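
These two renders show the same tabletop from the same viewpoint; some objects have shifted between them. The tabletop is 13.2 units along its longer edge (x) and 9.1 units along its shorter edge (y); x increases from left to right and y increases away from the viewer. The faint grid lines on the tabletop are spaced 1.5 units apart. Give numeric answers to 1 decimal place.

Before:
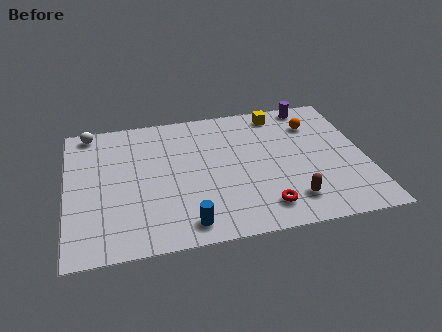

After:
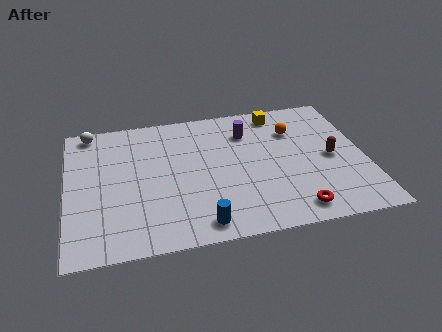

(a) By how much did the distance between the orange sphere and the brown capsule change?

-2.5

The distance was about 5.2 in the first image and 2.7 in the second, so they moved 2.5 units closer together.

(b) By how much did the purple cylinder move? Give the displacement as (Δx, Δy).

(-3.0, -1.4)

The purple cylinder started near (11.1, 8.2) and ended near (8.1, 6.8).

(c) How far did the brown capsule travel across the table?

3.2

The brown capsule was near (9.7, 1.8) before and (11.7, 4.3) after, so it travelled √(2.0² + 2.5²) ≈ 3.2 units.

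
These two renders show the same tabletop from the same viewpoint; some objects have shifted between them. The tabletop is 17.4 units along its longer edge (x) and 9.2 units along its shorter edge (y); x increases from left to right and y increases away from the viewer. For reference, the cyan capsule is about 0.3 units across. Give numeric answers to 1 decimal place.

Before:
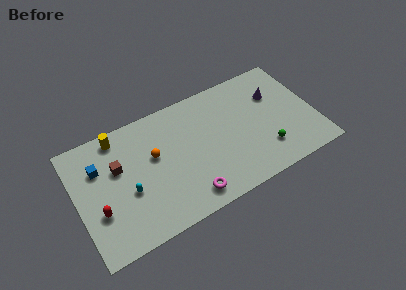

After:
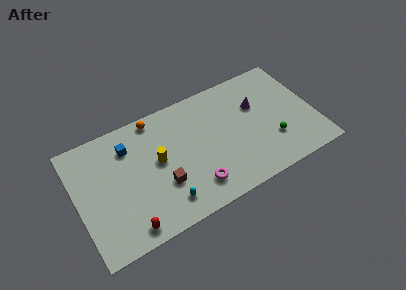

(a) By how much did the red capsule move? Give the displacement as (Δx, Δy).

(1.8, -2.1)

From the two frames, the red capsule sits at roughly (1.4, 3.2) before and (3.2, 1.1) after.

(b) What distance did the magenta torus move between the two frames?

0.7

From (7.7, 1.4) to (8.2, 1.9), the magenta torus covered √(0.5² + 0.5²) ≈ 0.7 units.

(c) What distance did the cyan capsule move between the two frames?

3.1

The cyan capsule was near (3.6, 3.7) before and (6.0, 1.7) after, so it travelled √(2.4² + 2.0²) ≈ 3.1 units.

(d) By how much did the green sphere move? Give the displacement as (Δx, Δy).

(0.6, 0.5)

The green sphere started near (13.5, 2.3) and ended near (14.1, 2.8).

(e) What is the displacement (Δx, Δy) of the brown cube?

(2.9, -2.7)

From the two frames, the brown cube sits at roughly (3.1, 5.8) before and (6.0, 3.1) after.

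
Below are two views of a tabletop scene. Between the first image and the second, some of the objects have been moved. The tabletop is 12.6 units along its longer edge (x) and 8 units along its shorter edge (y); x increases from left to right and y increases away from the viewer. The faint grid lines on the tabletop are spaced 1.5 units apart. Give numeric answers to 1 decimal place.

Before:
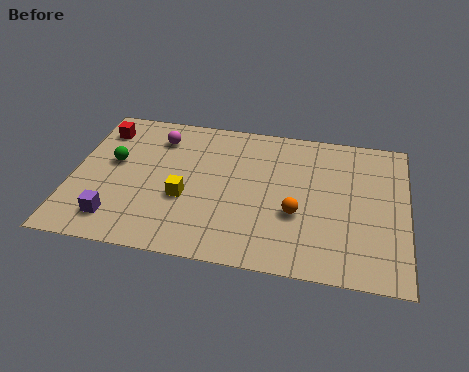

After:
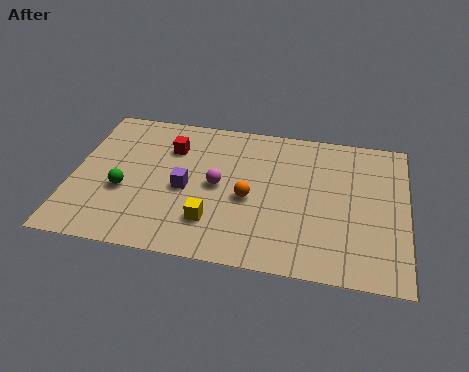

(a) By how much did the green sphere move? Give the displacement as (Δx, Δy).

(0.5, -1.5)

The green sphere was at about (1.5, 4.6) and moved to about (2.0, 3.1).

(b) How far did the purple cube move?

3.3

From (1.8, 1.5) to (4.3, 3.6), the purple cube covered √(2.5² + 2.1²) ≈ 3.3 units.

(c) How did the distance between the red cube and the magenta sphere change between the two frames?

+0.4

The distance was about 2.2 in the first image and 2.6 in the second, so they moved 0.4 units further apart.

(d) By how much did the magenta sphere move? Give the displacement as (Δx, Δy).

(2.4, -2.3)

The magenta sphere started near (3.1, 6.3) and ended near (5.5, 4.0).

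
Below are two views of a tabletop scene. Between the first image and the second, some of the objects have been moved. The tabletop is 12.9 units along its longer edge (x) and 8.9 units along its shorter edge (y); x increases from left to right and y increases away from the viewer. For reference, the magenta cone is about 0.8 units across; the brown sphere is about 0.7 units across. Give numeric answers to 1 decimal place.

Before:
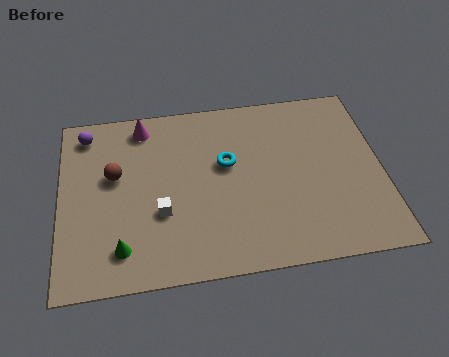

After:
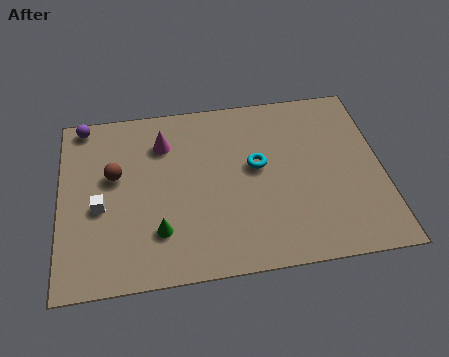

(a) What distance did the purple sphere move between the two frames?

0.5

The purple sphere moved from about (1.1, 7.6) to (1.0, 8.1), a distance of √(0.1² + 0.5²) ≈ 0.5.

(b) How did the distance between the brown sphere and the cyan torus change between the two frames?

+1.2

The distance was about 4.5 in the first image and 5.7 in the second, so they moved 1.2 units further apart.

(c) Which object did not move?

the brown sphere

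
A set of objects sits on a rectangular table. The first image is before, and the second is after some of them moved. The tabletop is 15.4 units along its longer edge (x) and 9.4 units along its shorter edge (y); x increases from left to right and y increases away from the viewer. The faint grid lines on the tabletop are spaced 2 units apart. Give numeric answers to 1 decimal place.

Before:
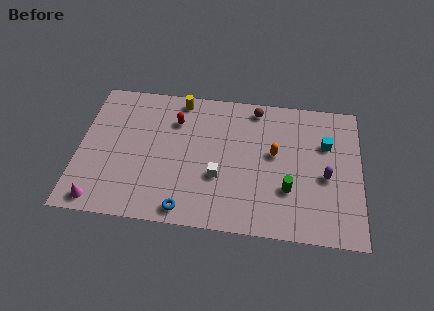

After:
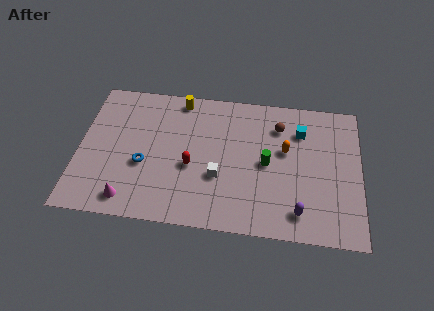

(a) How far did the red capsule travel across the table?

3.2

The red capsule was near (5.2, 6.9) before and (6.2, 3.9) after, so it travelled √(1.0² + 3.0²) ≈ 3.2 units.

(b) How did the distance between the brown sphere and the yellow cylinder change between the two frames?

+1.4

Before: roughly 4.2 units apart; after: 5.6. That's 1.4 units further apart.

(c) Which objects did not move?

the white cube and the yellow cylinder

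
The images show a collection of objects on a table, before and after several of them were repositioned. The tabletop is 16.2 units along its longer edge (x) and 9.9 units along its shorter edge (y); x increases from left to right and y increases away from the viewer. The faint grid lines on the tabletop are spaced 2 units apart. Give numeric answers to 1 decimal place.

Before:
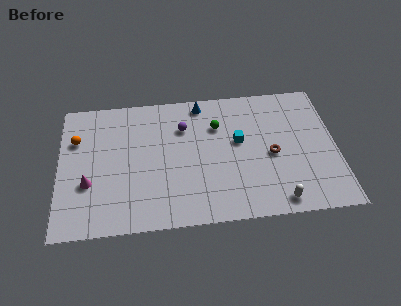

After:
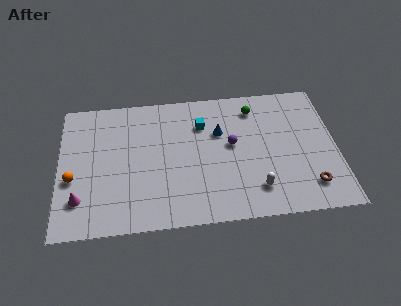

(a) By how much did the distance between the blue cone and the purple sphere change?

-0.8

The distance was about 2.0 in the first image and 1.2 in the second, so they moved 0.8 units closer together.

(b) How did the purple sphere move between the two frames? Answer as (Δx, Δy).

(2.8, -1.6)

The purple sphere was at about (7.3, 7.1) and moved to about (10.1, 5.5).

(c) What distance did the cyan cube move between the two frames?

2.6

The cyan cube moved from about (10.5, 5.7) to (8.4, 7.2), a distance of √(2.1² + 1.5²) ≈ 2.6.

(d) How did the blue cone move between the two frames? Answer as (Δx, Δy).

(1.0, -2.3)

The blue cone started near (8.4, 8.8) and ended near (9.4, 6.5).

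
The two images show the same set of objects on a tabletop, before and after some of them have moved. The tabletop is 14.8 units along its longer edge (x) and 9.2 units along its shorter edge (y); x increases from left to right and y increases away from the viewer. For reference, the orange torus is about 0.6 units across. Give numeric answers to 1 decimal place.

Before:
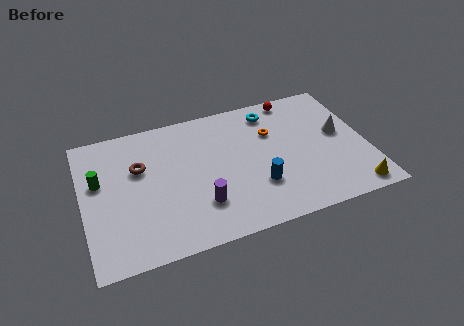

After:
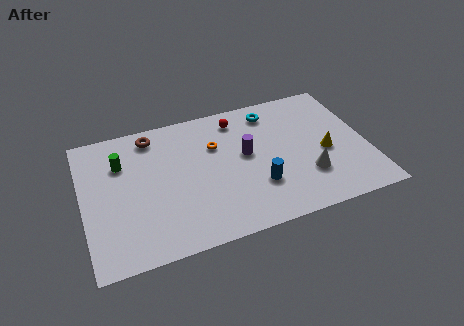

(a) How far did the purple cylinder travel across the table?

3.7

From (5.9, 2.5) to (8.5, 5.1), the purple cylinder covered √(2.6² + 2.6²) ≈ 3.7 units.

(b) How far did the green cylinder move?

1.5

The green cylinder moved from about (0.9, 5.6) to (2.1, 6.5), a distance of √(1.2² + 0.9²) ≈ 1.5.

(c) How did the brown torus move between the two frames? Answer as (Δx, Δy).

(0.8, 2.0)

The brown torus was at about (3.0, 5.9) and moved to about (3.8, 7.9).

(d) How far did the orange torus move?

3.0

From (10.0, 6.2) to (7.0, 6.2), the orange torus covered √(3.0² + 0.0²) ≈ 3.0 units.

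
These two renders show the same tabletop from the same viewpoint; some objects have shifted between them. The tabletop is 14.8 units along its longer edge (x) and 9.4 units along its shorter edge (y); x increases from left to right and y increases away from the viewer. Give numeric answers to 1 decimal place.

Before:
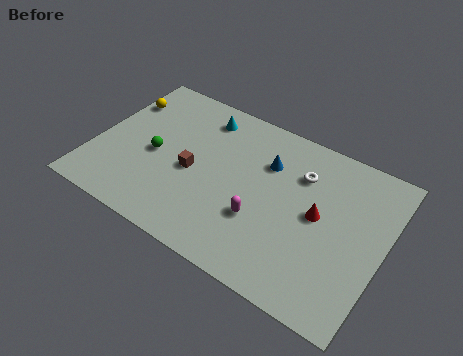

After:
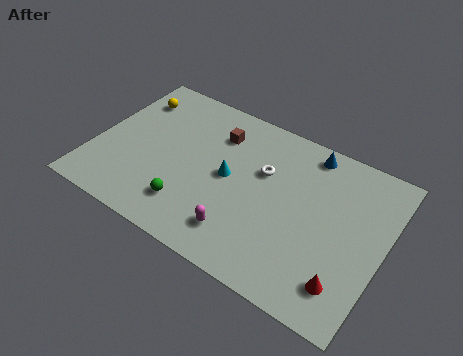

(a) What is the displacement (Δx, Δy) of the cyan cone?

(1.9, -3.0)

From the two frames, the cyan cone sits at roughly (5.0, 7.8) before and (6.9, 4.8) after.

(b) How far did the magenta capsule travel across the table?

1.5

The magenta capsule moved from about (8.8, 3.2) to (8.0, 1.9), a distance of √(0.8² + 1.3²) ≈ 1.5.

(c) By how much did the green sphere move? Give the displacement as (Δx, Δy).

(2.2, -2.2)

The green sphere started near (3.1, 4.3) and ended near (5.3, 2.1).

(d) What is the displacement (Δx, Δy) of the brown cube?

(0.8, 2.9)

The brown cube was at about (5.1, 4.2) and moved to about (5.9, 7.1).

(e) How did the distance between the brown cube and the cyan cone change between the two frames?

-1.1

Before: roughly 3.6 units apart; after: 2.5. That's 1.1 units closer together.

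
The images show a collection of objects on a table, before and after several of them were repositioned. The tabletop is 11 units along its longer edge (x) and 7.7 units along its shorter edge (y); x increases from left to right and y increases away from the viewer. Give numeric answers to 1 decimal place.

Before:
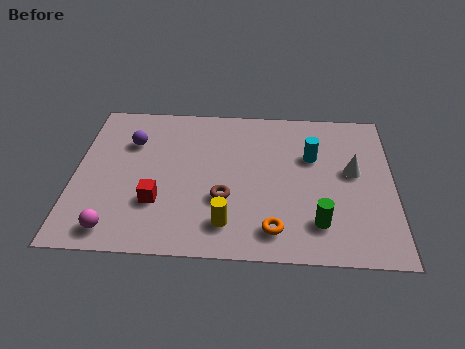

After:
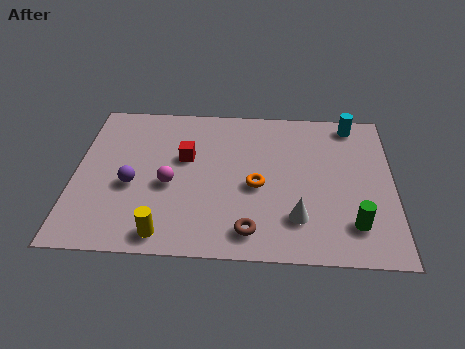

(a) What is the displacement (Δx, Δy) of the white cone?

(-1.9, -2.4)

The white cone was at about (9.6, 4.3) and moved to about (7.7, 1.9).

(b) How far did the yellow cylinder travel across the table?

2.2

The yellow cylinder moved from about (5.3, 1.5) to (3.2, 0.9), a distance of √(2.1² + 0.6²) ≈ 2.2.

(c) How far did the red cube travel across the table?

2.5

The red cube moved from about (2.9, 2.4) to (3.8, 4.7), a distance of √(0.9² + 2.3²) ≈ 2.5.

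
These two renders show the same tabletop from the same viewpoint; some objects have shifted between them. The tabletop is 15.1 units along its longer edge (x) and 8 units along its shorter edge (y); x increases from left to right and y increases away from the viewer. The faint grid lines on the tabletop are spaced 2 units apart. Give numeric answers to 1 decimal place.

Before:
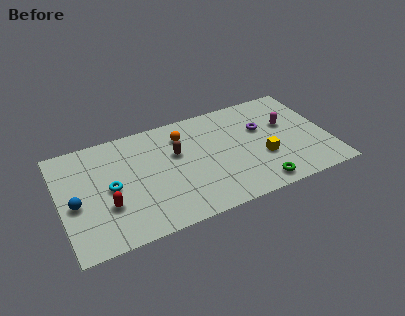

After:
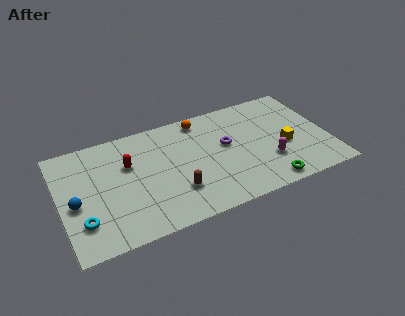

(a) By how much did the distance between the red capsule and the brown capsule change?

-0.9

The distance was about 4.7 in the first image and 3.8 in the second, so they moved 0.9 units closer together.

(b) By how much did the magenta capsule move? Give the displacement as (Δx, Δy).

(-1.3, -2.4)

The magenta capsule was at about (12.9, 4.9) and moved to about (11.6, 2.5).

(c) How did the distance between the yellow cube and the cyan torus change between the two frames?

+3.0

They were about 8.6 units apart before and 11.6 after — 3.0 units further apart.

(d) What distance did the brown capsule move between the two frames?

2.7

From (6.6, 5.0) to (6.3, 2.3), the brown capsule covered √(0.3² + 2.7²) ≈ 2.7 units.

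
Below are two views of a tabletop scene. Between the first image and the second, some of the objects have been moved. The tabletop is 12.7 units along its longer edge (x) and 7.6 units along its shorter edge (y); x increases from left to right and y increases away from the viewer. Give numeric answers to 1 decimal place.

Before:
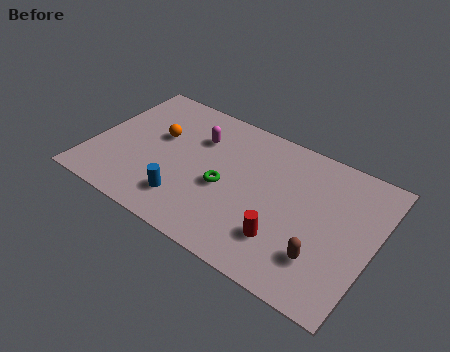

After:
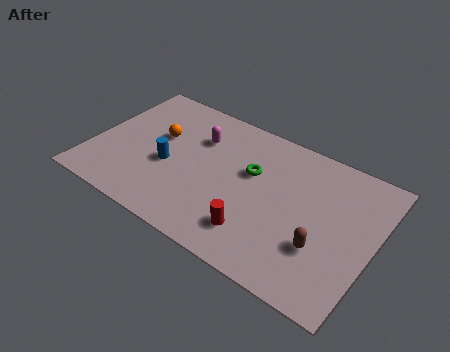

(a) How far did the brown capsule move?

0.5

From (10.7, 2.0) to (10.6, 2.5), the brown capsule covered √(0.1² + 0.5²) ≈ 0.5 units.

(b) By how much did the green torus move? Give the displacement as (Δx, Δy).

(1.0, 1.4)

The green torus was at about (6.1, 3.3) and moved to about (7.1, 4.7).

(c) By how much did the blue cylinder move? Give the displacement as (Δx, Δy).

(-1.1, 1.5)

The blue cylinder started near (4.6, 1.7) and ended near (3.5, 3.2).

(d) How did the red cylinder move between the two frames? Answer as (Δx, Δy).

(-1.2, -0.3)

From the two frames, the red cylinder sits at roughly (9.0, 2.0) before and (7.8, 1.7) after.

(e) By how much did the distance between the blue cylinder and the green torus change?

+1.7

Before: roughly 2.2 units apart; after: 3.9. That's 1.7 units further apart.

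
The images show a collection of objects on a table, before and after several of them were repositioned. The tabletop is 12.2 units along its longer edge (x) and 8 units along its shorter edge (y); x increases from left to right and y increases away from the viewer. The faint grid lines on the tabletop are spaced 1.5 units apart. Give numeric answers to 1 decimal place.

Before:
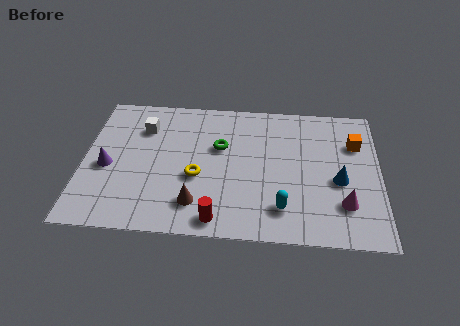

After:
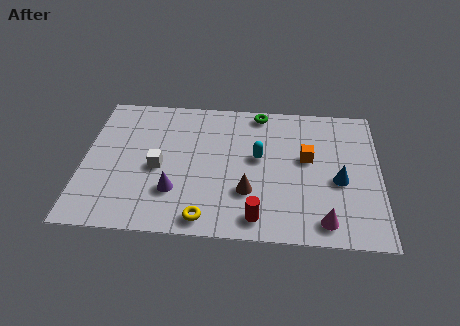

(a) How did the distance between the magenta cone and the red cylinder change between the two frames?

-2.5

The distance was about 5.2 in the first image and 2.7 in the second, so they moved 2.5 units closer together.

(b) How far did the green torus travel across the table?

2.7

From (5.6, 5.0) to (7.2, 7.2), the green torus covered √(1.6² + 2.2²) ≈ 2.7 units.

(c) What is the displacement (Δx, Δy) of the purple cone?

(2.8, -1.2)

From the two frames, the purple cone sits at roughly (1.0, 3.5) before and (3.8, 2.3) after.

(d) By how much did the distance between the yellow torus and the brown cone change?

+0.8

They were about 1.5 units apart before and 2.3 after — 0.8 units further apart.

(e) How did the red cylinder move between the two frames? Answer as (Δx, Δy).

(1.6, 0.2)

The red cylinder started near (5.6, 0.9) and ended near (7.2, 1.1).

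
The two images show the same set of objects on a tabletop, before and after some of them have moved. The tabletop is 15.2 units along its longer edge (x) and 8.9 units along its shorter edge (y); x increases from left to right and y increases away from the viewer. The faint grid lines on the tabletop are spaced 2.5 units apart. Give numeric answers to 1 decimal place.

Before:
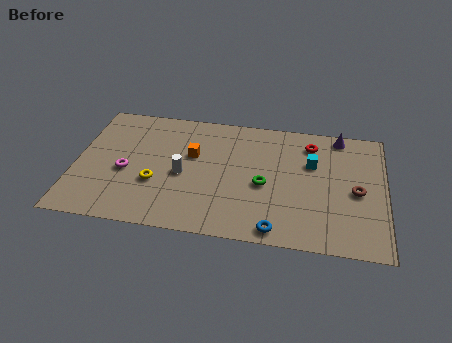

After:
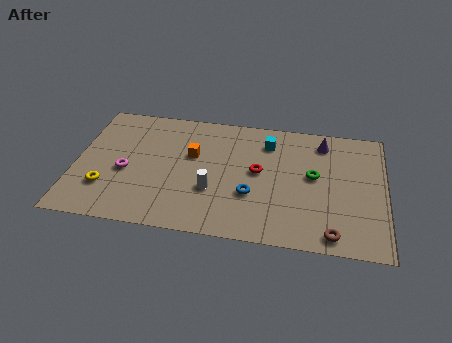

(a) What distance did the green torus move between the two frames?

2.6

The green torus moved from about (9.3, 3.9) to (11.7, 4.9), a distance of √(2.4² + 1.0²) ≈ 2.6.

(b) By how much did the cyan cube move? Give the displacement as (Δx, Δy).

(-2.2, 1.2)

The cyan cube started near (11.6, 5.8) and ended near (9.4, 7.0).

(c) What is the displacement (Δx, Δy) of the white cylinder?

(1.5, -0.9)

The white cylinder started near (5.3, 4.0) and ended near (6.8, 3.1).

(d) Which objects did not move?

the orange cube and the magenta torus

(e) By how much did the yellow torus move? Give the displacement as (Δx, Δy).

(-2.4, -0.7)

From the two frames, the yellow torus sits at roughly (4.0, 3.2) before and (1.6, 2.5) after.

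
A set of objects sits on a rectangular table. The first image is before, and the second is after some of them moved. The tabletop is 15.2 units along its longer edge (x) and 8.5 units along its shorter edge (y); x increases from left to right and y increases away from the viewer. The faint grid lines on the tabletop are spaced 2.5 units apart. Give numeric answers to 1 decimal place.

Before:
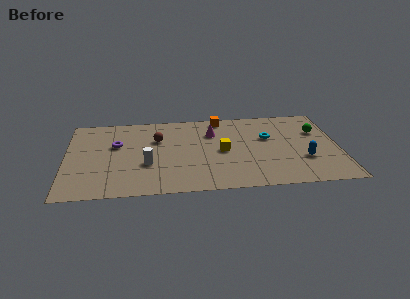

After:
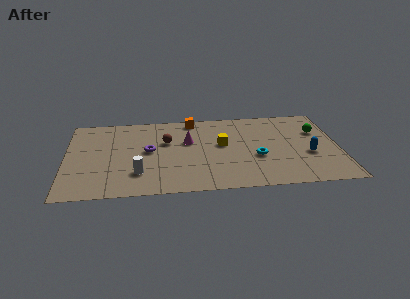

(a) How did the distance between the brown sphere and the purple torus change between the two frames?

-1.0

They were about 2.3 units apart before and 1.3 after — 1.0 units closer together.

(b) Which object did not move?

the green sphere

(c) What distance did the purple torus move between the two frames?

2.0

The purple torus moved from about (2.8, 5.3) to (4.6, 4.5), a distance of √(1.8² + 0.8²) ≈ 2.0.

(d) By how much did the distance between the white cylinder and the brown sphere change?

+0.9

The distance was about 2.7 in the first image and 3.6 in the second, so they moved 0.9 units further apart.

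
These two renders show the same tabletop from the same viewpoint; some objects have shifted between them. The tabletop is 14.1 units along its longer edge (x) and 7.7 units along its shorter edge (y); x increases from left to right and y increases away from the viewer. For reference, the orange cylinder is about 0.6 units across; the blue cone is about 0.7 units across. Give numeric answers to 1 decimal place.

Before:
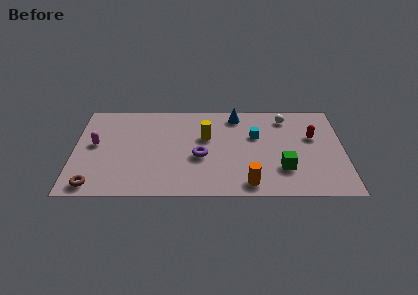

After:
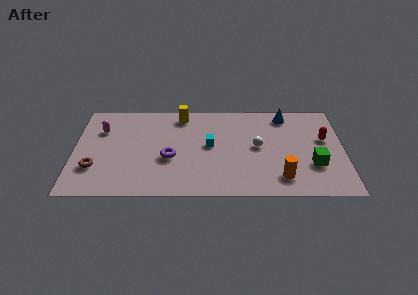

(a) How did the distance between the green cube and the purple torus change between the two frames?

+3.1

They were about 4.4 units apart before and 7.5 after — 3.1 units further apart.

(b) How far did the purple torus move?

1.6

The purple torus moved from about (6.6, 3.2) to (5.0, 3.1), a distance of √(1.6² + 0.1²) ≈ 1.6.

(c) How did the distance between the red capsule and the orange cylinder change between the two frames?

-1.2

Before: roughly 5.1 units apart; after: 3.9. That's 1.2 units closer together.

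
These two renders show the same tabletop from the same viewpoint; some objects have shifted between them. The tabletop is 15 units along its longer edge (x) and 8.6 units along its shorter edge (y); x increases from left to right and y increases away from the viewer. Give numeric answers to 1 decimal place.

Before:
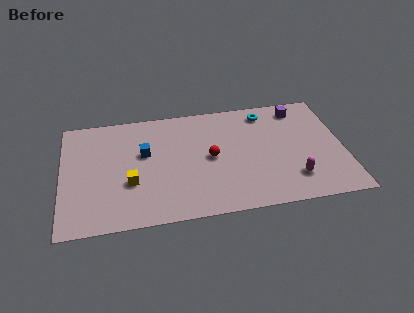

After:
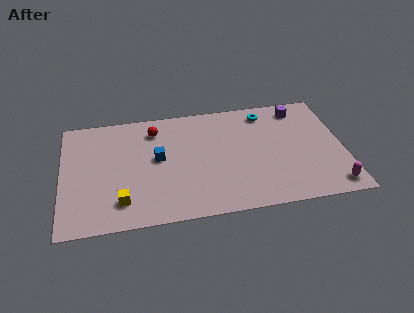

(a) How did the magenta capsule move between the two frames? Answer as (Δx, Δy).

(2.0, -0.9)

The magenta capsule started near (12.2, 2.0) and ended near (14.2, 1.1).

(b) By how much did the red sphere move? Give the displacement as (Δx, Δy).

(-2.9, 2.6)

From the two frames, the red sphere sits at roughly (7.9, 4.3) before and (5.0, 6.9) after.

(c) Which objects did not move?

the cyan torus and the purple cube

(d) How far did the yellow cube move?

1.4

From (3.6, 3.1) to (3.1, 1.8), the yellow cube covered √(0.5² + 1.3²) ≈ 1.4 units.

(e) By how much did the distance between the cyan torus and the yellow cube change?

+1.1

Before: roughly 8.5 units apart; after: 9.6. That's 1.1 units further apart.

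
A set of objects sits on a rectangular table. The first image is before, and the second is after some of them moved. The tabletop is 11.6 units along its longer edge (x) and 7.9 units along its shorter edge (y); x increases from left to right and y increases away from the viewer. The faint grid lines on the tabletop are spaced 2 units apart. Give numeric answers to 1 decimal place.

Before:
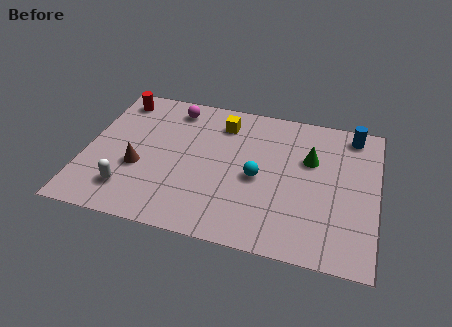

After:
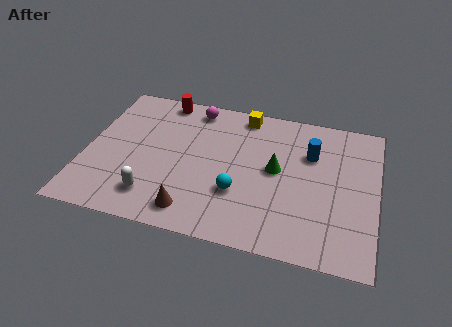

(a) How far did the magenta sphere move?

0.8

From (3.3, 6.7) to (4.1, 6.9), the magenta sphere covered √(0.8² + 0.2²) ≈ 0.8 units.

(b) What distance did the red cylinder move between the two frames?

1.8

The red cylinder was near (1.0, 6.7) before and (2.8, 7.1) after, so it travelled √(1.8² + 0.4²) ≈ 1.8 units.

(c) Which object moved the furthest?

the brown cone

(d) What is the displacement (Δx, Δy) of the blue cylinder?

(-1.6, -1.5)

From the two frames, the blue cylinder sits at roughly (10.5, 6.9) before and (8.9, 5.4) after.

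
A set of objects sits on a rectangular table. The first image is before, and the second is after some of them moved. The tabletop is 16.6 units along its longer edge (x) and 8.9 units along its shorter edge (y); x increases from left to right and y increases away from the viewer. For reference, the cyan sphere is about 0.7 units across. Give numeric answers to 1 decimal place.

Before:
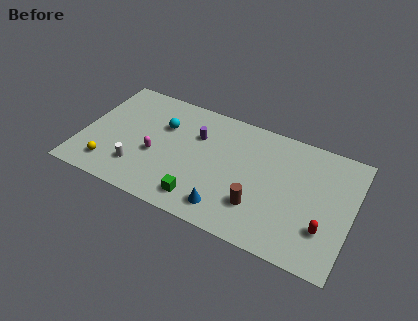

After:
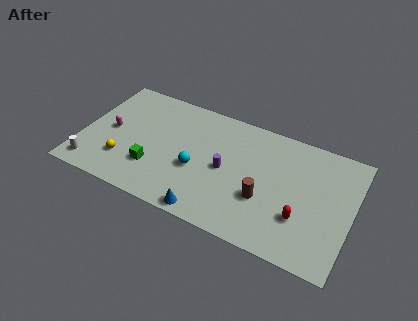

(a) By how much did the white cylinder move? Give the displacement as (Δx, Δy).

(-2.7, -0.9)

The white cylinder started near (3.7, 2.2) and ended near (1.0, 1.3).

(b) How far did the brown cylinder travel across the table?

0.8

From (11.1, 2.5) to (11.4, 3.2), the brown cylinder covered √(0.3² + 0.7²) ≈ 0.8 units.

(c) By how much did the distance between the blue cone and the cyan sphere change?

-3.4

Before: roughly 6.4 units apart; after: 3.0. That's 3.4 units closer together.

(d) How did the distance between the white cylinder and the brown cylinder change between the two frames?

+3.2

Before: roughly 7.4 units apart; after: 10.6. That's 3.2 units further apart.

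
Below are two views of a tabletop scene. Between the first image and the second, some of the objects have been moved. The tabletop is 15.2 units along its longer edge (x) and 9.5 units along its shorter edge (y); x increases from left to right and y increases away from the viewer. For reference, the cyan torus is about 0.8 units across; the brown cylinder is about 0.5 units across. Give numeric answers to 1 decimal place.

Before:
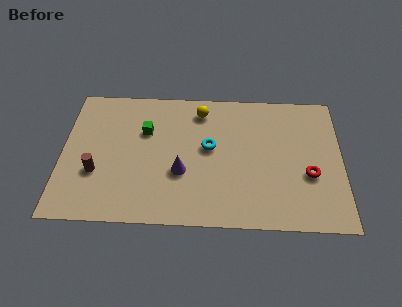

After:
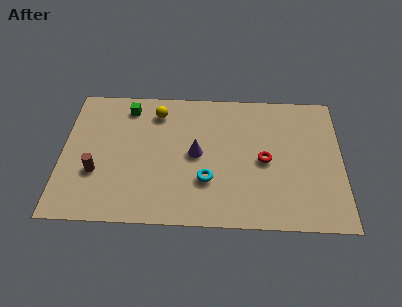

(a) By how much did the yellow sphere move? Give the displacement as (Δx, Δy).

(-2.4, -0.2)

The yellow sphere was at about (7.5, 7.9) and moved to about (5.1, 7.7).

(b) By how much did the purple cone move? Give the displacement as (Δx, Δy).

(0.8, 1.3)

The purple cone was at about (6.5, 3.5) and moved to about (7.3, 4.8).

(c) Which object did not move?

the brown cylinder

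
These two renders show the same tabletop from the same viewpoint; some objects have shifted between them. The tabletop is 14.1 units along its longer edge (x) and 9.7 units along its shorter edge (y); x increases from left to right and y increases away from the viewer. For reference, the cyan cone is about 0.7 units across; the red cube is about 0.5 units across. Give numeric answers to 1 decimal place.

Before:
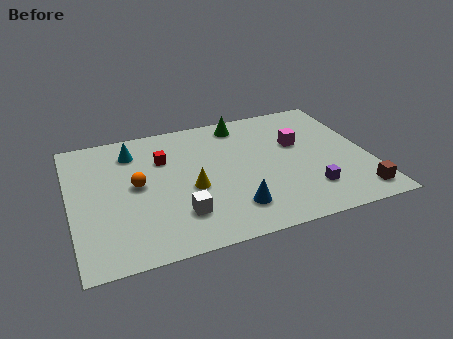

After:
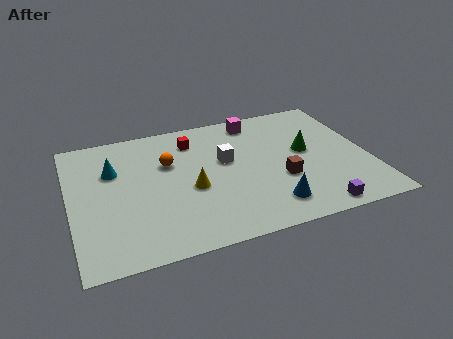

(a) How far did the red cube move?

1.8

From (4.5, 6.7) to (6.0, 7.7), the red cube covered √(1.5² + 1.0²) ≈ 1.8 units.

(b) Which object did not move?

the yellow cone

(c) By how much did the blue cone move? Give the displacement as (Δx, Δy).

(1.7, -0.3)

The blue cone was at about (7.4, 2.1) and moved to about (9.1, 1.8).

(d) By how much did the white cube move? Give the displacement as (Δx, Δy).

(2.5, 3.3)

The white cube started near (4.9, 2.4) and ended near (7.4, 5.7).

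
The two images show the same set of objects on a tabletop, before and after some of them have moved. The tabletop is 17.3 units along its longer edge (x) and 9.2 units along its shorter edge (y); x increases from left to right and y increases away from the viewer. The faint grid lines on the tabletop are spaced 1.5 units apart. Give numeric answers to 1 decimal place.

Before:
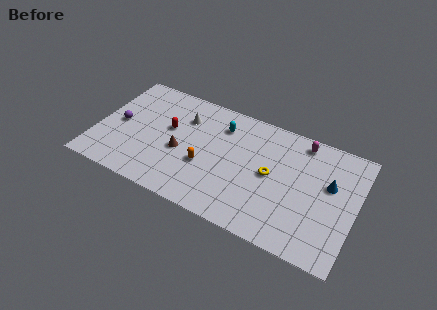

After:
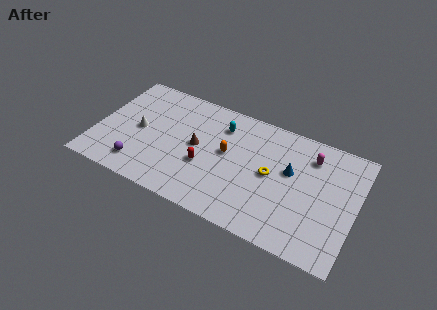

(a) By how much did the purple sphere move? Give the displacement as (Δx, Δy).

(1.8, -2.8)

The purple sphere started near (1.4, 4.5) and ended near (3.2, 1.7).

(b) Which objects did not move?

the cyan capsule and the yellow torus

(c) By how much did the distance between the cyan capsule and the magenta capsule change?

+0.6

Before: roughly 5.4 units apart; after: 6.0. That's 0.6 units further apart.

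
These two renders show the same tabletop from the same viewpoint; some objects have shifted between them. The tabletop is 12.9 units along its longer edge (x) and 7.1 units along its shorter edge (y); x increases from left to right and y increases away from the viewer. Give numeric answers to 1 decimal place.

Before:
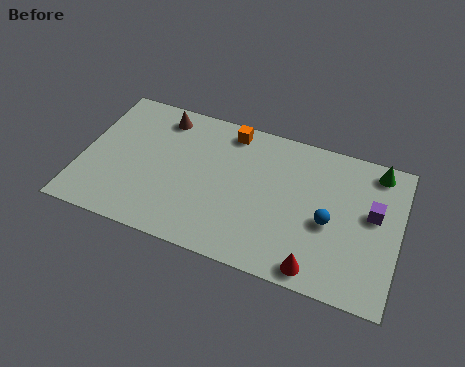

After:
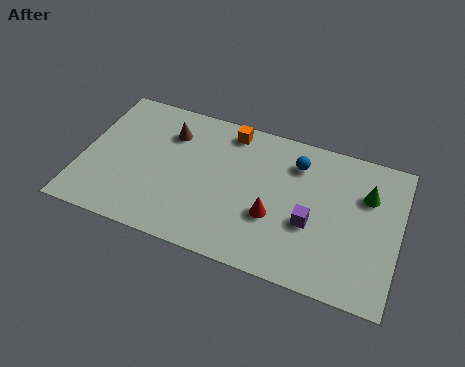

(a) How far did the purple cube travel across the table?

2.7

From (11.8, 4.1) to (9.4, 2.8), the purple cube covered √(2.4² + 1.3²) ≈ 2.7 units.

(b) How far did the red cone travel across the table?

2.6

The red cone was near (9.8, 0.8) before and (7.9, 2.6) after, so it travelled √(1.9² + 1.8²) ≈ 2.6 units.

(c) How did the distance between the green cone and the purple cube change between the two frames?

+0.9

Before: roughly 2.1 units apart; after: 3.0. That's 0.9 units further apart.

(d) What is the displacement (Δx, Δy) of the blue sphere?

(-1.5, 2.4)

The blue sphere started near (10.1, 3.1) and ended near (8.6, 5.5).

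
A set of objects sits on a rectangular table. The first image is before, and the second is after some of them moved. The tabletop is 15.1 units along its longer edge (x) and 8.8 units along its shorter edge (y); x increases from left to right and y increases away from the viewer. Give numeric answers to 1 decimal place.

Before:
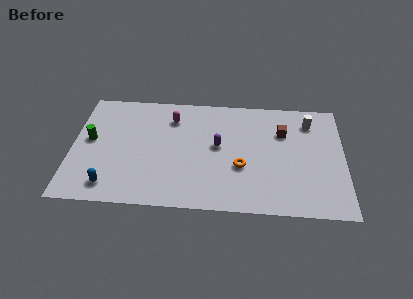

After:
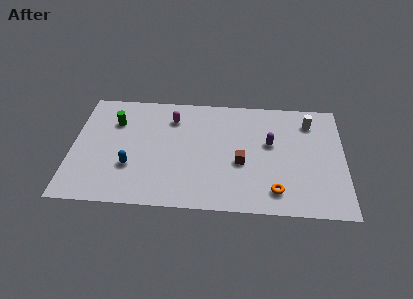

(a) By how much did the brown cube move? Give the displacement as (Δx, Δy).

(-2.3, -2.5)

The brown cube was at about (11.7, 6.1) and moved to about (9.4, 3.6).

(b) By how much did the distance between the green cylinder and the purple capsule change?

+1.7

Before: roughly 7.1 units apart; after: 8.8. That's 1.7 units further apart.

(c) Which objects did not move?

the white cylinder and the magenta capsule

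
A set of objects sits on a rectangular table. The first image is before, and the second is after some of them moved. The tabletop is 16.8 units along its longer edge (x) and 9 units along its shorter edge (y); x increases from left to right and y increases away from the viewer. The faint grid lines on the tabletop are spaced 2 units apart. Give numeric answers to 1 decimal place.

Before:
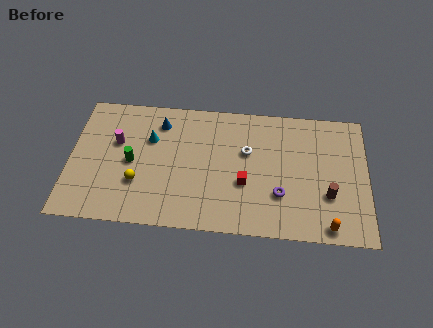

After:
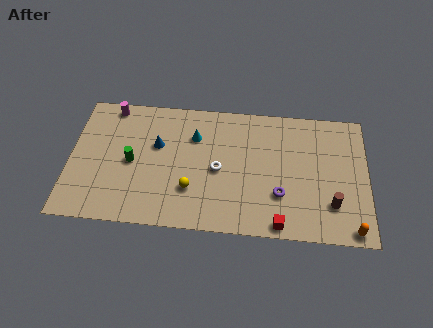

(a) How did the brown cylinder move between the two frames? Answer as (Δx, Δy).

(0.2, -0.6)

From the two frames, the brown cylinder sits at roughly (14.6, 3.0) before and (14.8, 2.4) after.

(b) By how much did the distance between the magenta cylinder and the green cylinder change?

+2.4

The distance was about 1.6 in the first image and 4.0 in the second, so they moved 2.4 units further apart.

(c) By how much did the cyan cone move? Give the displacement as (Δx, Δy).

(2.5, 0.4)

The cyan cone was at about (4.5, 6.0) and moved to about (7.0, 6.4).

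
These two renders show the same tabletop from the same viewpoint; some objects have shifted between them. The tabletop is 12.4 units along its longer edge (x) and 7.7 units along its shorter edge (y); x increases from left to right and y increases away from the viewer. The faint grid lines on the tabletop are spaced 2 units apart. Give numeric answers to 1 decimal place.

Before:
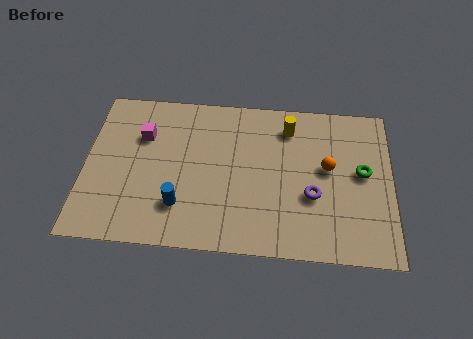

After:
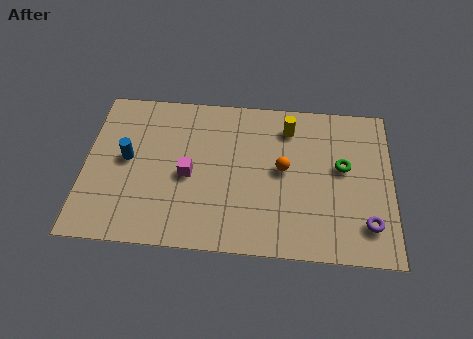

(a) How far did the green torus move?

0.8

From (11.2, 4.2) to (10.4, 4.4), the green torus covered √(0.8² + 0.2²) ≈ 0.8 units.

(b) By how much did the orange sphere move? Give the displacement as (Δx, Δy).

(-1.8, -0.2)

From the two frames, the orange sphere sits at roughly (9.8, 4.3) before and (8.0, 4.1) after.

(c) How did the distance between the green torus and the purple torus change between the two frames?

+0.5

Before: roughly 2.4 units apart; after: 2.9. That's 0.5 units further apart.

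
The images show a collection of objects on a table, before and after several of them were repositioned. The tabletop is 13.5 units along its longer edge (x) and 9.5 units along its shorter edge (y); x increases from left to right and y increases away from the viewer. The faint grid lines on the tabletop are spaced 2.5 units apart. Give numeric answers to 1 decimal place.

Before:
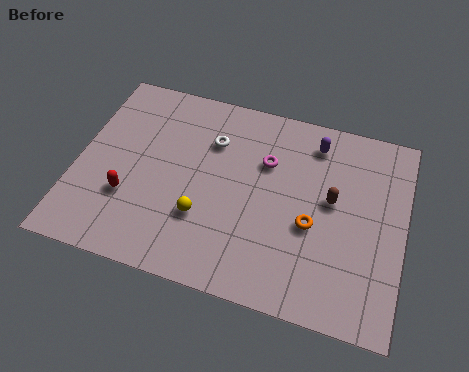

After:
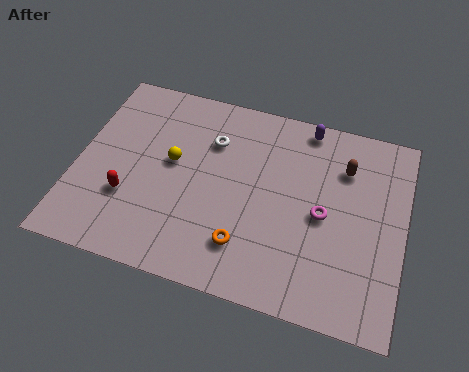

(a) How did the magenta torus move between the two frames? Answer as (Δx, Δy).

(2.5, -1.9)

The magenta torus started near (7.7, 6.4) and ended near (10.2, 4.5).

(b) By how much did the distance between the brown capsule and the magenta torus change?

-0.4

They were about 3.0 units apart before and 2.6 after — 0.4 units closer together.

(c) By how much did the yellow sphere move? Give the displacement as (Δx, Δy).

(-1.5, 2.3)

From the two frames, the yellow sphere sits at roughly (5.4, 3.0) before and (3.9, 5.3) after.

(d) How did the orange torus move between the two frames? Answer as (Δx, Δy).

(-2.6, -1.7)

The orange torus started near (9.8, 3.9) and ended near (7.2, 2.2).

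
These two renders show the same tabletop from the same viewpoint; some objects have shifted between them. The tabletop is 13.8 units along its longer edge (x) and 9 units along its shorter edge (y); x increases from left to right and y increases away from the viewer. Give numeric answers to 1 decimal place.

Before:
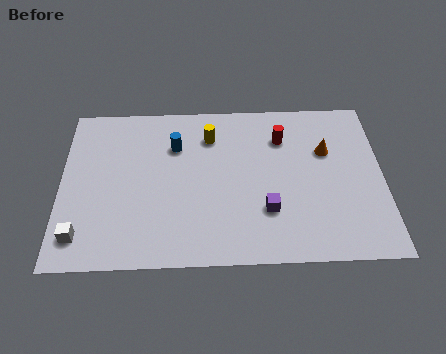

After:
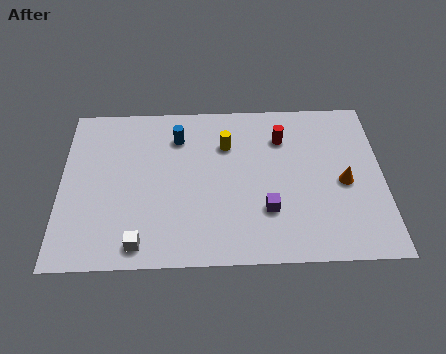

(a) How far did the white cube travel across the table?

2.5

From (0.9, 1.6) to (3.4, 1.1), the white cube covered √(2.5² + 0.5²) ≈ 2.5 units.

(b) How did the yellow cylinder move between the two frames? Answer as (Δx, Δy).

(0.7, -0.5)

The yellow cylinder started near (6.4, 6.9) and ended near (7.1, 6.4).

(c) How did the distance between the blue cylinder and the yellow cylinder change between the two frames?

+0.6

The distance was about 1.6 in the first image and 2.2 in the second, so they moved 0.6 units further apart.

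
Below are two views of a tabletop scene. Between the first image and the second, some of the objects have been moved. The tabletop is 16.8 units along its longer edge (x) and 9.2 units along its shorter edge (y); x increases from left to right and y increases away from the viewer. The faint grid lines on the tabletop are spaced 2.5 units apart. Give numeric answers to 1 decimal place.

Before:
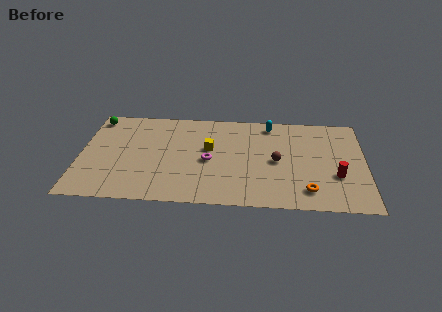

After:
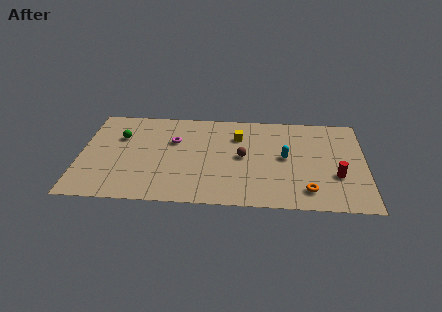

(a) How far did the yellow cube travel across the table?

2.1

From (7.6, 5.4) to (9.3, 6.7), the yellow cube covered √(1.7² + 1.3²) ≈ 2.1 units.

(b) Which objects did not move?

the orange torus and the red cylinder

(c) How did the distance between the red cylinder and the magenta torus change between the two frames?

+2.4

Before: roughly 7.6 units apart; after: 10.0. That's 2.4 units further apart.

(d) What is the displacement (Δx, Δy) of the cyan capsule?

(0.9, -3.2)

From the two frames, the cyan capsule sits at roughly (11.2, 8.0) before and (12.1, 4.8) after.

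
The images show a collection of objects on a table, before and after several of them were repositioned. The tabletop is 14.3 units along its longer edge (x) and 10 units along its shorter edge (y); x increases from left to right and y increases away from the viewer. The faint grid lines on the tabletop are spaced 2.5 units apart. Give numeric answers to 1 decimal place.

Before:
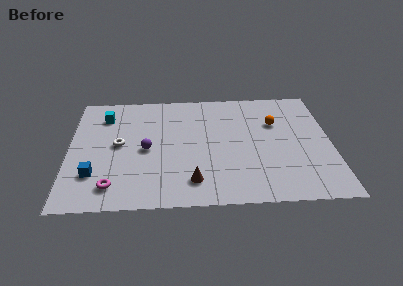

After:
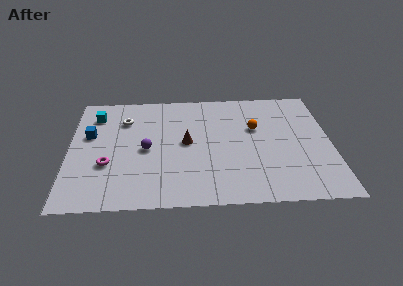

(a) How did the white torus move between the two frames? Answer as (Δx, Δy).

(0.3, 2.2)

The white torus started near (2.7, 5.2) and ended near (3.0, 7.4).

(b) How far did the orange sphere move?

1.2

The orange sphere moved from about (11.3, 6.7) to (10.2, 6.3), a distance of √(1.1² + 0.4²) ≈ 1.2.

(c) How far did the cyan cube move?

0.5

The cyan cube was near (1.9, 7.8) before and (1.4, 7.9) after, so it travelled √(0.5² + 0.1²) ≈ 0.5 units.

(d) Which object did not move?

the purple sphere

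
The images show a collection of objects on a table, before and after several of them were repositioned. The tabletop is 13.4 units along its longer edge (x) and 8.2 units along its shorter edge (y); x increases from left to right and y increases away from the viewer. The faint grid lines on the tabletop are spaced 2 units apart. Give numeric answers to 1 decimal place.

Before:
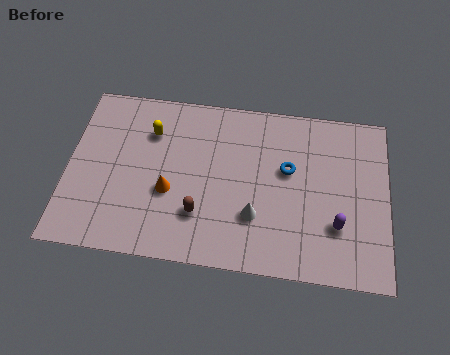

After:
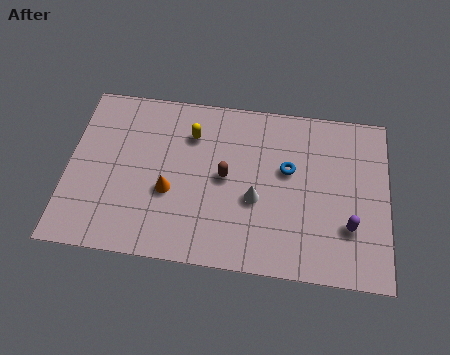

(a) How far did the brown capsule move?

2.1

The brown capsule was near (5.6, 2.3) before and (6.6, 4.2) after, so it travelled √(1.0² + 1.9²) ≈ 2.1 units.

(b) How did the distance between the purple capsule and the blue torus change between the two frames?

+0.3

They were about 3.2 units apart before and 3.5 after — 0.3 units further apart.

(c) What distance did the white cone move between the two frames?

0.8

The white cone was near (7.9, 2.5) before and (7.9, 3.3) after, so it travelled √(0.0² + 0.8²) ≈ 0.8 units.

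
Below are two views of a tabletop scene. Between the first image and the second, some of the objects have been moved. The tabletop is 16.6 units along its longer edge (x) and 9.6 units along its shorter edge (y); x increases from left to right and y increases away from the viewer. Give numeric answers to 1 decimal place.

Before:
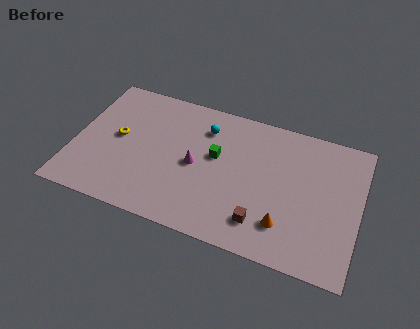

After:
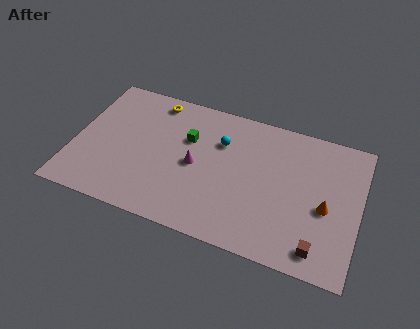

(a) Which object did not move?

the magenta cone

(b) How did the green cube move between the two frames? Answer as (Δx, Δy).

(-1.7, 0.7)

The green cube was at about (8.2, 5.6) and moved to about (6.5, 6.3).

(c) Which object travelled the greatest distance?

the yellow torus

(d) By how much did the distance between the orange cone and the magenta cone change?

+1.7

They were about 5.9 units apart before and 7.6 after — 1.7 units further apart.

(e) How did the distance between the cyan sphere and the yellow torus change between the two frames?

-1.0

The distance was about 5.4 in the first image and 4.4 in the second, so they moved 1.0 units closer together.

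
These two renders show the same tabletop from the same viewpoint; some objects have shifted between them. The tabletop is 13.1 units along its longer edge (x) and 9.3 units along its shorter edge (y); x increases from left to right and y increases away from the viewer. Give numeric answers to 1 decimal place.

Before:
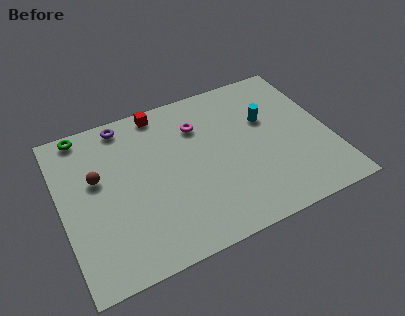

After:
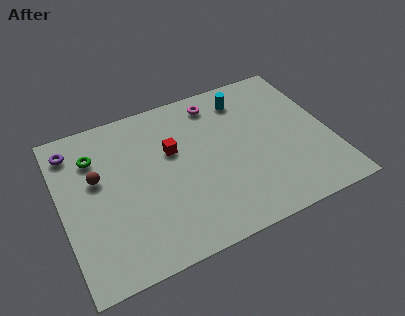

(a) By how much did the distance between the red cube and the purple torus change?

+3.3

Before: roughly 1.8 units apart; after: 5.1. That's 3.3 units further apart.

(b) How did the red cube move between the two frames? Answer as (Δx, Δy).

(0.3, -2.6)

The red cube started near (5.2, 8.4) and ended near (5.5, 5.8).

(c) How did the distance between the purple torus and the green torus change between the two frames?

-0.7

The distance was about 2.0 in the first image and 1.3 in the second, so they moved 0.7 units closer together.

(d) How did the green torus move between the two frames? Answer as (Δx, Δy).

(0.4, -1.6)

The green torus started near (1.4, 8.5) and ended near (1.8, 6.9).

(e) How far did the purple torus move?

2.7

The purple torus moved from about (3.4, 8.3) to (0.8, 7.7), a distance of √(2.6² + 0.6²) ≈ 2.7.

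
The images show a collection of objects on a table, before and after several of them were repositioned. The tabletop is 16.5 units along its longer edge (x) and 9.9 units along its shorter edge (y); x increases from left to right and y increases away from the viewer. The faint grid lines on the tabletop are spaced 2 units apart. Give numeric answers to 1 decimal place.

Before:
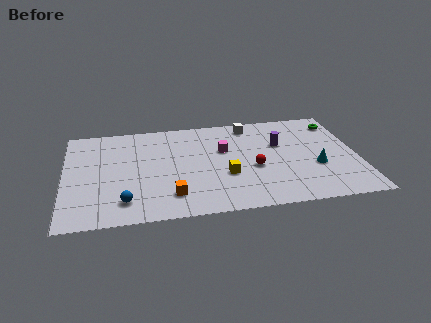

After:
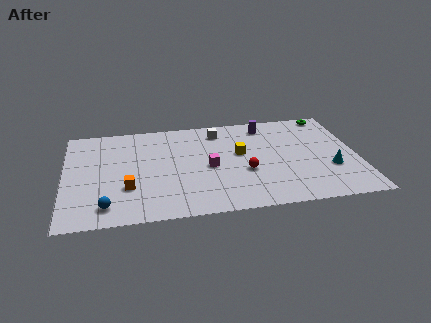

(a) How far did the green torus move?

1.0

The green torus moved from about (15.6, 8.1) to (15.2, 9.0), a distance of √(0.4² + 0.9²) ≈ 1.0.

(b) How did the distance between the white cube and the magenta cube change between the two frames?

+0.8

Before: roughly 2.9 units apart; after: 3.7. That's 0.8 units further apart.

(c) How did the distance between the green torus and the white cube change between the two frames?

+1.4

Before: roughly 5.0 units apart; after: 6.4. That's 1.4 units further apart.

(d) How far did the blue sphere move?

1.0

The blue sphere moved from about (3.3, 1.9) to (2.3, 1.6), a distance of √(1.0² + 0.3²) ≈ 1.0.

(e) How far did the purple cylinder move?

2.2

From (12.2, 6.3) to (11.5, 8.4), the purple cylinder covered √(0.7² + 2.1²) ≈ 2.2 units.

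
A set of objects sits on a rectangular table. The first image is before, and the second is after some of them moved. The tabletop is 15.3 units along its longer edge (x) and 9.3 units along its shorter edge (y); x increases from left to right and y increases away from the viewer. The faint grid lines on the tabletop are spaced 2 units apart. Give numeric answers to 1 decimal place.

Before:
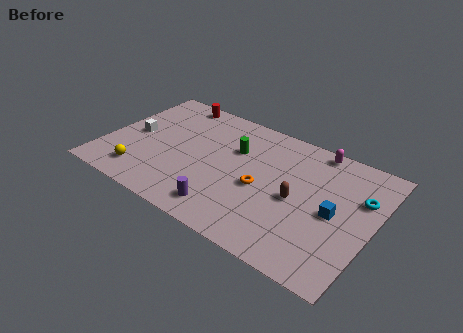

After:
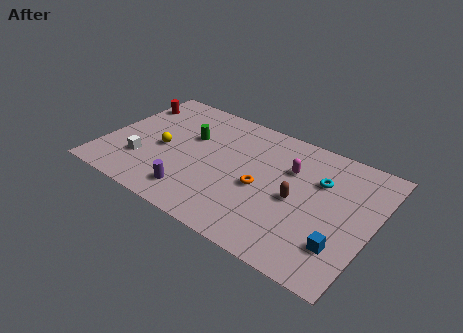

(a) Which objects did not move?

the orange torus and the brown capsule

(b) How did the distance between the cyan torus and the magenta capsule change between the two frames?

-2.0

They were about 3.7 units apart before and 1.7 after — 2.0 units closer together.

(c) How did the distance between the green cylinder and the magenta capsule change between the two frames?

+0.9

They were about 4.9 units apart before and 5.8 after — 0.9 units further apart.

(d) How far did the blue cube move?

2.1

The blue cube was near (13.2, 4.4) before and (13.9, 2.4) after, so it travelled √(0.7² + 2.0²) ≈ 2.1 units.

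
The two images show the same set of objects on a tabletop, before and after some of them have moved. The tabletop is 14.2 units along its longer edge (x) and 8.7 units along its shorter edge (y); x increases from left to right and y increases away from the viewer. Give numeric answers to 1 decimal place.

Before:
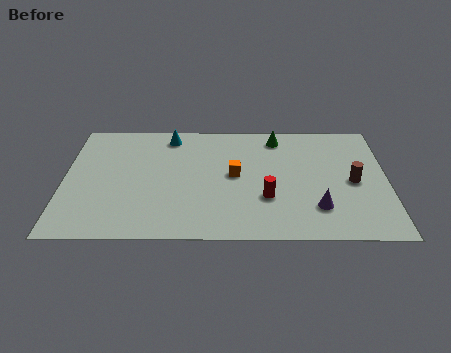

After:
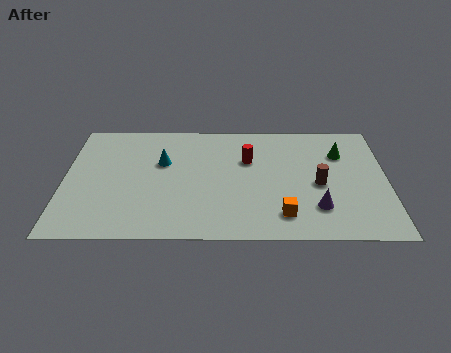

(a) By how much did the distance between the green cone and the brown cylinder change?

-2.2

They were about 4.7 units apart before and 2.5 after — 2.2 units closer together.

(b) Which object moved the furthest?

the orange cube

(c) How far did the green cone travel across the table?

3.0

From (9.4, 7.4) to (12.2, 6.2), the green cone covered √(2.8² + 1.2²) ≈ 3.0 units.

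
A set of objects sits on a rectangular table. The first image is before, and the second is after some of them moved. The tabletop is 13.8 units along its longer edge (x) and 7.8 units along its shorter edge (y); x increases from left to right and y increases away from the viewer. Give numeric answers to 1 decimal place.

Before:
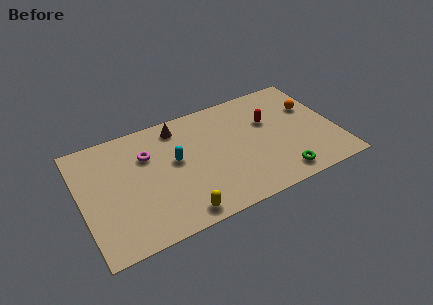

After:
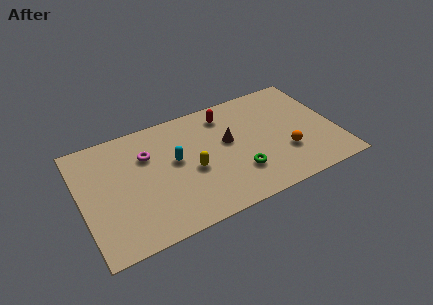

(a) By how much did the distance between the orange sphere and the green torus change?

-2.0

The distance was about 4.6 in the first image and 2.6 in the second, so they moved 2.0 units closer together.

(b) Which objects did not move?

the magenta torus and the cyan capsule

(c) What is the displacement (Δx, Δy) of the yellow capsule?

(1.0, 2.5)

From the two frames, the yellow capsule sits at roughly (4.9, 0.9) before and (5.9, 3.4) after.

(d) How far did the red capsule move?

2.6

The red capsule was near (10.3, 5.0) before and (8.1, 6.4) after, so it travelled √(2.2² + 1.4²) ≈ 2.6 units.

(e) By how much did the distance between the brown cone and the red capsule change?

-3.2

Before: roughly 5.1 units apart; after: 1.9. That's 3.2 units closer together.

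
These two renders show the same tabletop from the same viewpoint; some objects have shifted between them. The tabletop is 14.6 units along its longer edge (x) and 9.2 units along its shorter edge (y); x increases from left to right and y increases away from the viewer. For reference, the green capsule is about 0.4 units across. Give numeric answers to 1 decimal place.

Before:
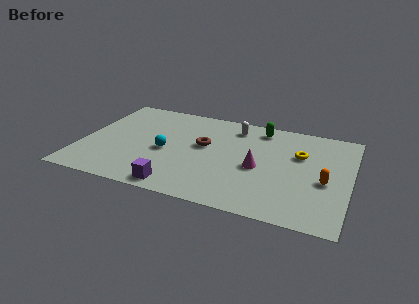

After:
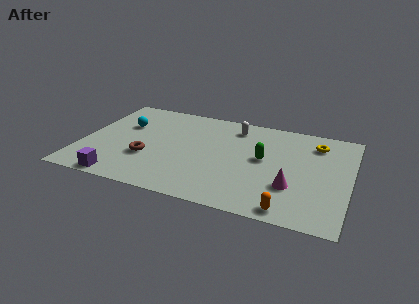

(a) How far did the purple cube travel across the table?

3.1

The purple cube was near (5.6, 1.0) before and (2.5, 0.8) after, so it travelled √(3.1² + 0.2²) ≈ 3.1 units.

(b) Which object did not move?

the white capsule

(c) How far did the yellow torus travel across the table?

1.5

From (11.8, 6.0) to (12.6, 7.3), the yellow torus covered √(0.8² + 1.3²) ≈ 1.5 units.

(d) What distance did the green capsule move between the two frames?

2.9

From (9.5, 7.9) to (9.9, 5.0), the green capsule covered √(0.4² + 2.9²) ≈ 2.9 units.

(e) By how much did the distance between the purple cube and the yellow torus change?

+4.0

Before: roughly 8.0 units apart; after: 12.0. That's 4.0 units further apart.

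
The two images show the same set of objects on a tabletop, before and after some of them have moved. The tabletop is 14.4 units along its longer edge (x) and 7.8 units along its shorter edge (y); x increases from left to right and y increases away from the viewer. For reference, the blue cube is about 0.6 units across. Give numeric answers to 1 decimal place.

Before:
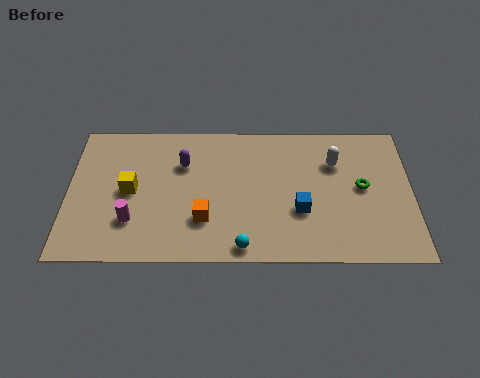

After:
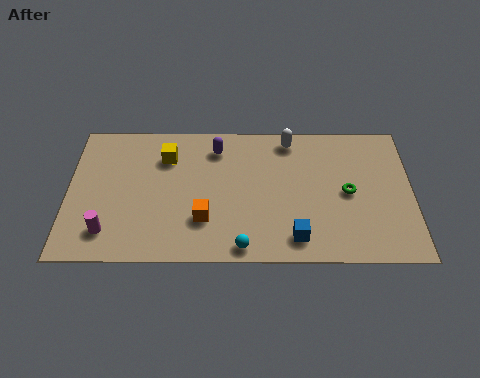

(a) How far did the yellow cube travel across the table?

2.4

The yellow cube was near (2.6, 3.9) before and (4.1, 5.8) after, so it travelled √(1.5² + 1.9²) ≈ 2.4 units.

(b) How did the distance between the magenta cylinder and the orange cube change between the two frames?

+1.1

The distance was about 3.0 in the first image and 4.1 in the second, so they moved 1.1 units further apart.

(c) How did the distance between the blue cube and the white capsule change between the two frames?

+2.4

They were about 3.1 units apart before and 5.5 after — 2.4 units further apart.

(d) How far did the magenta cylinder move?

1.2

The magenta cylinder was near (2.7, 2.2) before and (1.7, 1.6) after, so it travelled √(1.0² + 0.6²) ≈ 1.2 units.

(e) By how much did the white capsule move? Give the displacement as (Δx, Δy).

(-1.9, 1.3)

The white capsule started near (11.2, 5.5) and ended near (9.3, 6.8).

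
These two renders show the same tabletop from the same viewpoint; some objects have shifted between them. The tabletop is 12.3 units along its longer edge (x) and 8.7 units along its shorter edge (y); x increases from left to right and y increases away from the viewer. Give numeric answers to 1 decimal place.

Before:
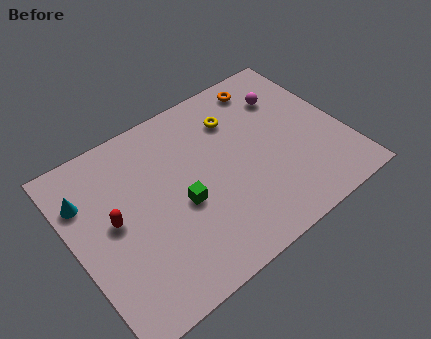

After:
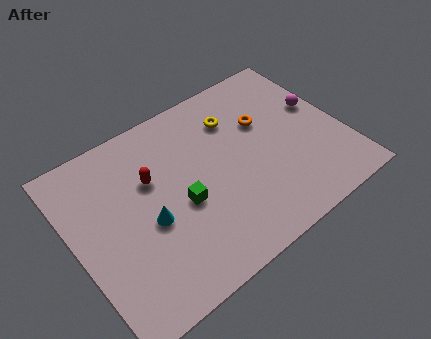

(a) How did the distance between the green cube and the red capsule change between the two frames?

-0.9

Before: roughly 3.0 units apart; after: 2.1. That's 0.9 units closer together.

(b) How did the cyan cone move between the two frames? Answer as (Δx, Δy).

(2.4, -2.6)

The cyan cone was at about (0.8, 6.3) and moved to about (3.2, 3.7).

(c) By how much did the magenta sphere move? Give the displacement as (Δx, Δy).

(1.3, -1.3)

The magenta sphere started near (10.2, 6.4) and ended near (11.5, 5.1).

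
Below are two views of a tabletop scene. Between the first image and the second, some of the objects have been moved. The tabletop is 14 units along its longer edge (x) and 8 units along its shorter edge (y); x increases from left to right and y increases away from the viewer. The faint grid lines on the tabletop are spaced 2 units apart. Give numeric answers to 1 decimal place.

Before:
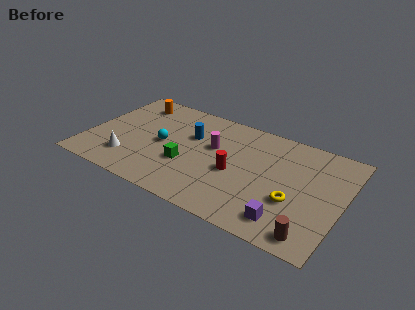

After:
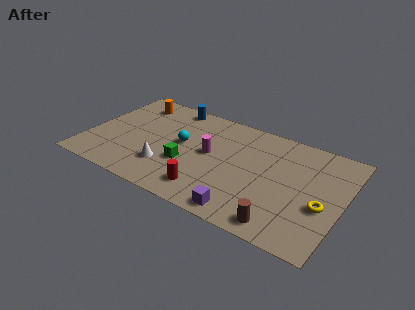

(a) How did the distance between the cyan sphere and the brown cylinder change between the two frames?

-2.2

They were about 9.1 units apart before and 6.9 after — 2.2 units closer together.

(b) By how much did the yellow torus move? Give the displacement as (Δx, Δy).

(1.5, 0.3)

The yellow torus was at about (11.5, 2.9) and moved to about (13.0, 3.2).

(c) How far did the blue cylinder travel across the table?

2.4

The blue cylinder was near (5.5, 5.2) before and (4.1, 7.2) after, so it travelled √(1.4² + 2.0²) ≈ 2.4 units.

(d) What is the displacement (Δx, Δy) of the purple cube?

(-2.2, -0.5)

The purple cube started near (11.3, 1.4) and ended near (9.1, 0.9).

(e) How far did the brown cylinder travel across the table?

1.6

The brown cylinder was near (12.7, 1.0) before and (11.1, 1.0) after, so it travelled √(1.6² + 0.0²) ≈ 1.6 units.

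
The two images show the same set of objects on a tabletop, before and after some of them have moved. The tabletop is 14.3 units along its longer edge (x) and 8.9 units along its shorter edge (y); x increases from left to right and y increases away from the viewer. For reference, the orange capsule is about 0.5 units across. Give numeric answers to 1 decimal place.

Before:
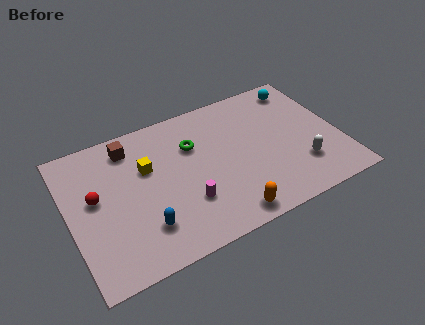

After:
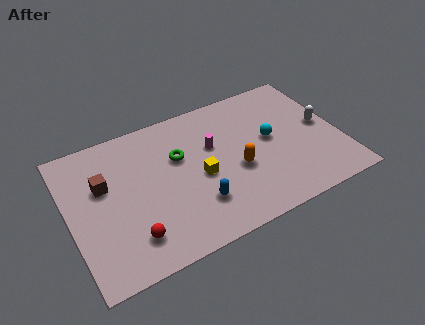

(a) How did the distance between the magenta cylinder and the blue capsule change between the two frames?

+1.1

The distance was about 2.4 in the first image and 3.5 in the second, so they moved 1.1 units further apart.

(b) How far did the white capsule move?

2.7

From (12.0, 2.4) to (13.5, 4.6), the white capsule covered √(1.5² + 2.2²) ≈ 2.7 units.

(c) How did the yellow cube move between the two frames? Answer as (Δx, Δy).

(2.6, -1.7)

The yellow cube was at about (4.2, 5.7) and moved to about (6.8, 4.0).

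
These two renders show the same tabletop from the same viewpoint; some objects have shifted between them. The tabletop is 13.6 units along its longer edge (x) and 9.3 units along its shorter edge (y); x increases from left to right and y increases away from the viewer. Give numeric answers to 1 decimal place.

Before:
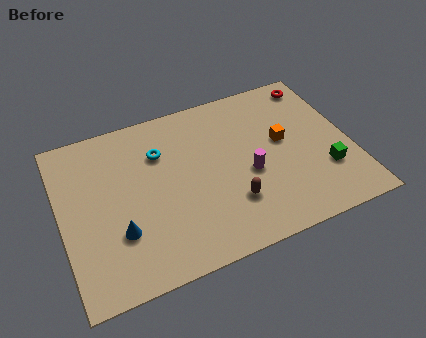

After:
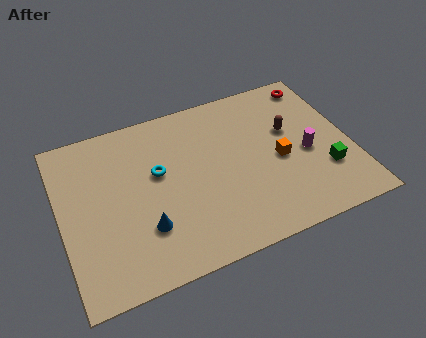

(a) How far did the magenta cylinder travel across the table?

2.8

From (8.7, 3.9) to (11.5, 4.1), the magenta cylinder covered √(2.8² + 0.2²) ≈ 2.8 units.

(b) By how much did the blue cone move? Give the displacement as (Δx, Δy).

(1.2, -0.2)

The blue cone was at about (2.5, 2.9) and moved to about (3.7, 2.7).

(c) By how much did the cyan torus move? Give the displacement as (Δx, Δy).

(-0.2, -1.1)

From the two frames, the cyan torus sits at roughly (4.8, 6.6) before and (4.6, 5.5) after.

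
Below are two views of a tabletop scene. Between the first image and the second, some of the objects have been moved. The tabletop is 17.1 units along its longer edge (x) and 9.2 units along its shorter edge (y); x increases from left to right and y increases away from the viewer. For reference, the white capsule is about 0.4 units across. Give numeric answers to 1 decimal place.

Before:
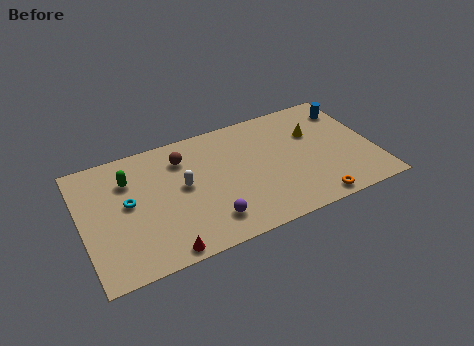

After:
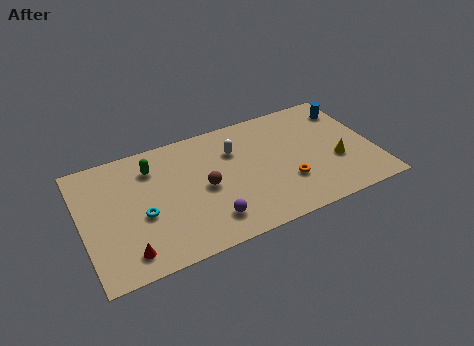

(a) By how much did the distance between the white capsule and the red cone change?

+3.9

They were about 4.5 units apart before and 8.4 after — 3.9 units further apart.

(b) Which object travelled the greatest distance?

the white capsule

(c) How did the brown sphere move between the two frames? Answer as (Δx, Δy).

(1.0, -2.7)

From the two frames, the brown sphere sits at roughly (6.1, 7.1) before and (7.1, 4.4) after.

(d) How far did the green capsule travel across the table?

1.5

The green capsule moved from about (2.9, 6.7) to (4.3, 7.1), a distance of √(1.4² + 0.4²) ≈ 1.5.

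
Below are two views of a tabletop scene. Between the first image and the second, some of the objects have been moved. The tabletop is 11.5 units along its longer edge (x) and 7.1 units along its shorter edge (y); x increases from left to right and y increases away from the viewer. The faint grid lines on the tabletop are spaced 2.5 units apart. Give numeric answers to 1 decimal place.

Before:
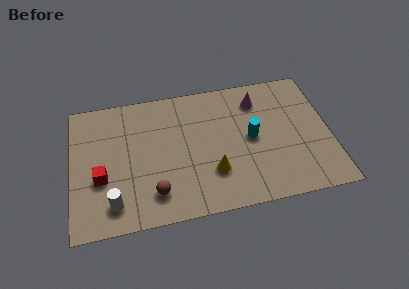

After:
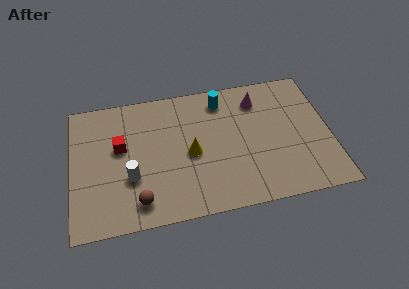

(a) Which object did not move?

the magenta cone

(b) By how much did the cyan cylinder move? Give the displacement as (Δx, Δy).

(-1.2, 2.3)

The cyan cylinder was at about (8.0, 3.6) and moved to about (6.8, 5.9).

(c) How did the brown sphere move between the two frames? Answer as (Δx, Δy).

(-0.7, -0.3)

From the two frames, the brown sphere sits at roughly (3.6, 1.5) before and (2.9, 1.2) after.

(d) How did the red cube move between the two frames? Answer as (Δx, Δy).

(0.9, 1.5)

The red cube was at about (1.3, 2.7) and moved to about (2.2, 4.2).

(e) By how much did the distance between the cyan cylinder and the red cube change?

-1.9

They were about 6.8 units apart before and 4.9 after — 1.9 units closer together.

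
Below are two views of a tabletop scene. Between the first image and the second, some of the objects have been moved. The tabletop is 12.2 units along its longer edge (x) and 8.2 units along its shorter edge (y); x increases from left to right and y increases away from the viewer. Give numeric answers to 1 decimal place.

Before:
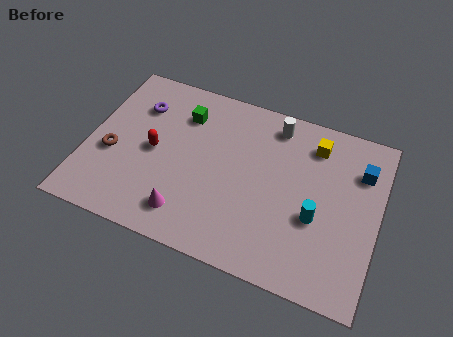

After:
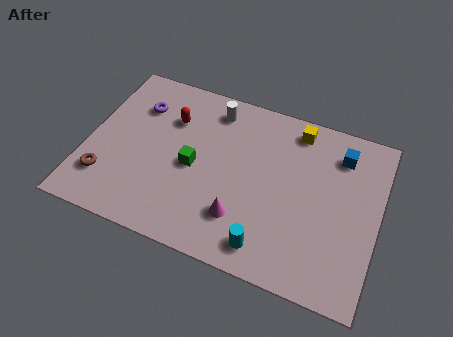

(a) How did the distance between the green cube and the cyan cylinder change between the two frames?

-2.3

Before: roughly 6.6 units apart; after: 4.3. That's 2.3 units closer together.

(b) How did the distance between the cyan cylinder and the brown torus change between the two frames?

-1.7

Before: roughly 8.6 units apart; after: 6.9. That's 1.7 units closer together.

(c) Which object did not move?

the purple torus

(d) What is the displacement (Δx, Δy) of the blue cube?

(-0.9, 0.5)

The blue cube was at about (11.3, 6.0) and moved to about (10.4, 6.5).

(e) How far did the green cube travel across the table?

2.5

The green cube was near (3.8, 6.2) before and (4.5, 3.8) after, so it travelled √(0.7² + 2.4²) ≈ 2.5 units.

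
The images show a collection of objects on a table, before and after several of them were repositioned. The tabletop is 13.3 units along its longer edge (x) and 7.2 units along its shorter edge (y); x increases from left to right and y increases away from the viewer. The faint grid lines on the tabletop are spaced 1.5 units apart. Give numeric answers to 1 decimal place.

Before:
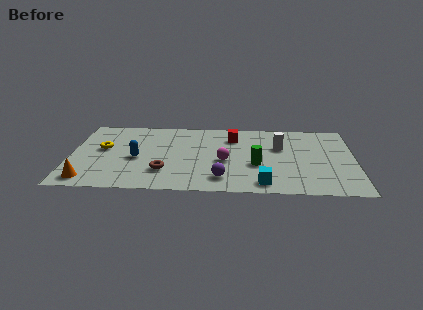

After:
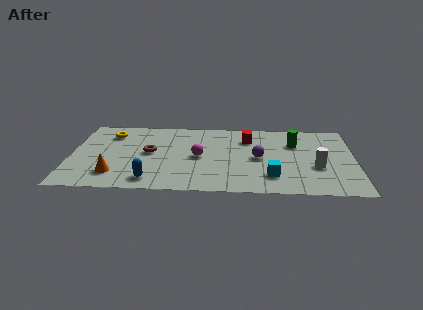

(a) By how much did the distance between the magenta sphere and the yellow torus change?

-1.1

Before: roughly 5.8 units apart; after: 4.7. That's 1.1 units closer together.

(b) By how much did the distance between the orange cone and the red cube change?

-0.8

They were about 8.1 units apart before and 7.3 after — 0.8 units closer together.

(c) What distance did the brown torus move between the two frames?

1.9

The brown torus moved from about (4.4, 2.0) to (3.7, 3.8), a distance of √(0.7² + 1.8²) ≈ 1.9.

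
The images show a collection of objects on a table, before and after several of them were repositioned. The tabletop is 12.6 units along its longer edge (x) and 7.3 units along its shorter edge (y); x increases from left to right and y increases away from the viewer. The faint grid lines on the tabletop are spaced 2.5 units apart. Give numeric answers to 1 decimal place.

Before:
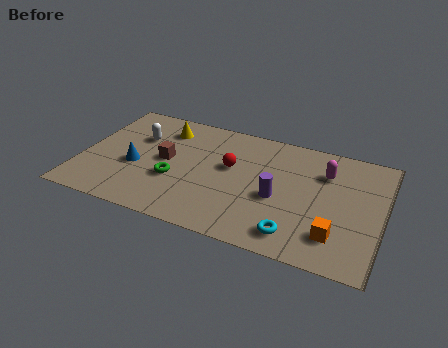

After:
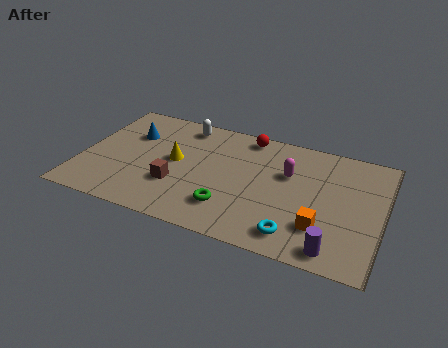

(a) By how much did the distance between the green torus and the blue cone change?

+3.8

They were about 1.7 units apart before and 5.5 after — 3.8 units further apart.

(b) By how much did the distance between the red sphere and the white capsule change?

-1.3

The distance was about 4.0 in the first image and 2.7 in the second, so they moved 1.3 units closer together.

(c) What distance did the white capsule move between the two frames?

2.3

The white capsule was near (2.2, 4.9) before and (4.0, 6.3) after, so it travelled √(1.8² + 1.4²) ≈ 2.3 units.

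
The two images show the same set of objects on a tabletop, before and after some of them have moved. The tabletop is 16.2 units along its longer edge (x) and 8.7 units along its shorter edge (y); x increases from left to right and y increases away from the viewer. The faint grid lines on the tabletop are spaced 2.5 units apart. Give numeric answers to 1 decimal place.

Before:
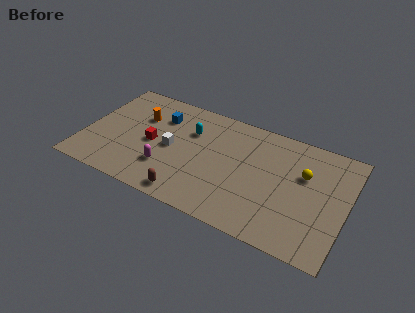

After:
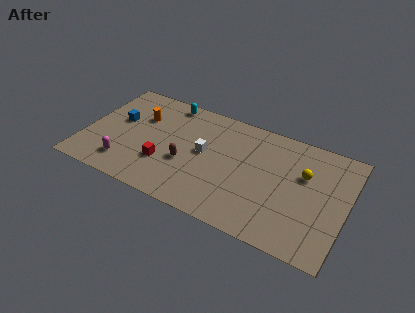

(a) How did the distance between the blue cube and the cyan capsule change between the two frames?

+1.9

The distance was about 2.0 in the first image and 3.9 in the second, so they moved 1.9 units further apart.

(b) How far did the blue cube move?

2.8

The blue cube was near (4.4, 6.4) before and (1.9, 5.1) after, so it travelled √(2.5² + 1.3²) ≈ 2.8 units.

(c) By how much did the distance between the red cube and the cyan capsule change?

+2.1

The distance was about 2.9 in the first image and 5.0 in the second, so they moved 2.1 units further apart.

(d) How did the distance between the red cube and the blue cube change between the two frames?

+1.6

Before: roughly 2.3 units apart; after: 3.9. That's 1.6 units further apart.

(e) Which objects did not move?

the orange cylinder and the yellow sphere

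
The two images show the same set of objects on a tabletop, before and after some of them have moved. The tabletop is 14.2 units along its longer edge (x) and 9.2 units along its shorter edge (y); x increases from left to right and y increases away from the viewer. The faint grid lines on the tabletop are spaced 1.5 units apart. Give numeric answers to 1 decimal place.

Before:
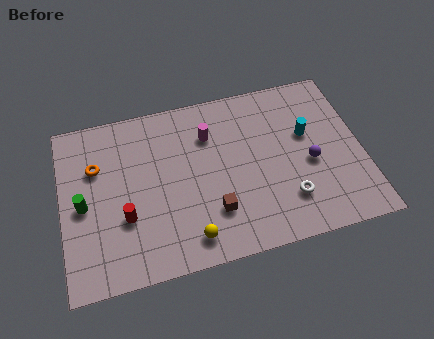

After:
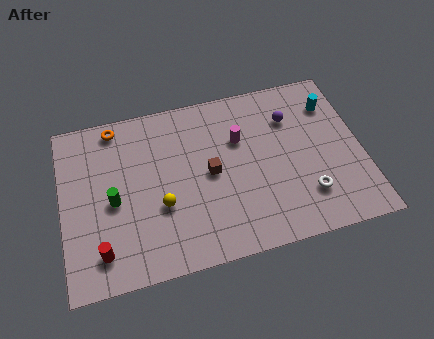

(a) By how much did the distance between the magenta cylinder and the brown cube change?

-2.1

They were about 4.2 units apart before and 2.1 after — 2.1 units closer together.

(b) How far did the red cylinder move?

1.9

The red cylinder was near (2.9, 3.2) before and (1.7, 1.7) after, so it travelled √(1.2² + 1.5²) ≈ 1.9 units.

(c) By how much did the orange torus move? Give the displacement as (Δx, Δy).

(1.0, 2.0)

The orange torus started near (1.7, 6.2) and ended near (2.7, 8.2).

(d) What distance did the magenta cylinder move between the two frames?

1.5

From (7.1, 6.7) to (8.5, 6.1), the magenta cylinder covered √(1.4² + 0.6²) ≈ 1.5 units.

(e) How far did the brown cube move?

2.1

The brown cube was near (7.0, 2.5) before and (7.0, 4.6) after, so it travelled √(0.0² + 2.1²) ≈ 2.1 units.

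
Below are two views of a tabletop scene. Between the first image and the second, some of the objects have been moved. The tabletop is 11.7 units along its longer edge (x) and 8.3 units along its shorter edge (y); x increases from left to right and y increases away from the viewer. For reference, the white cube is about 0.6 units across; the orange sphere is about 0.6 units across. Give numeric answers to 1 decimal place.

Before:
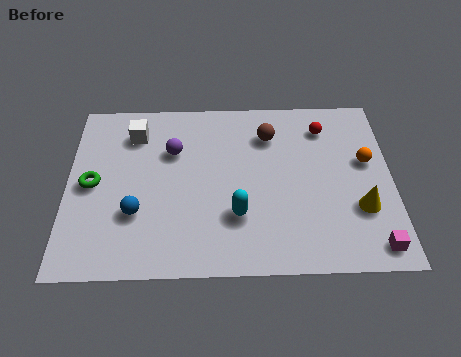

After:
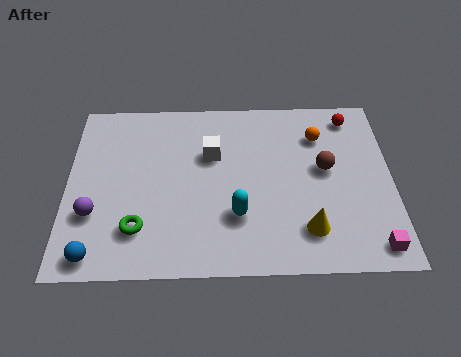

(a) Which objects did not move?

the magenta cube and the cyan capsule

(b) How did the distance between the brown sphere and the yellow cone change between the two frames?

-1.9

Before: roughly 4.8 units apart; after: 2.9. That's 1.9 units closer together.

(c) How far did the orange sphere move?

2.1

The orange sphere moved from about (10.8, 4.9) to (9.1, 6.2), a distance of √(1.7² + 1.3²) ≈ 2.1.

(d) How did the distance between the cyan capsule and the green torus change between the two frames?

-1.9

They were about 5.4 units apart before and 3.5 after — 1.9 units closer together.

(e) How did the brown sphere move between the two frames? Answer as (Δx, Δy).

(2.0, -1.7)

The brown sphere was at about (7.3, 6.3) and moved to about (9.3, 4.6).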